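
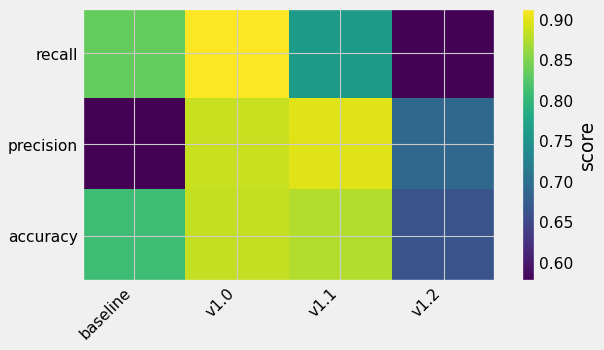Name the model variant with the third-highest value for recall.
v1.1

Top 4 for recall: v1.0 ≈ 0.90, baseline ≈ 0.85, v1.1 ≈ 0.75, v1.2 ≈ 0.60.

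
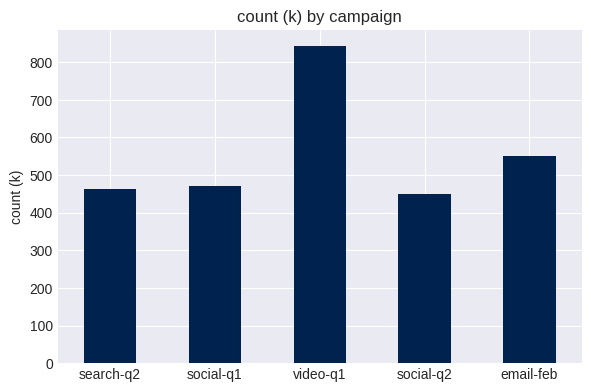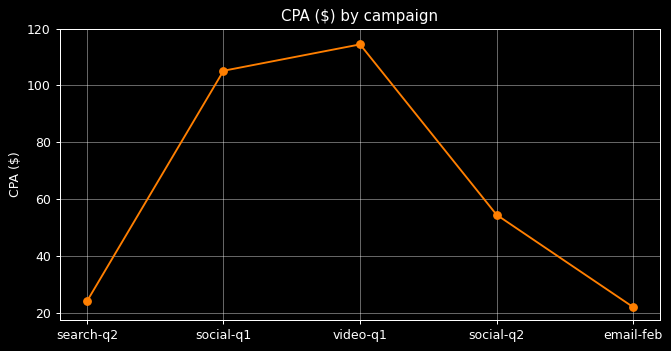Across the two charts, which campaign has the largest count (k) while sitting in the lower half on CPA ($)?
Chart 2 median CPA ($) ≈ 60; below-median campaigns: search-q2, email-feb. Among those, email-feb has the highest count (k) (≈ 600).

email-feb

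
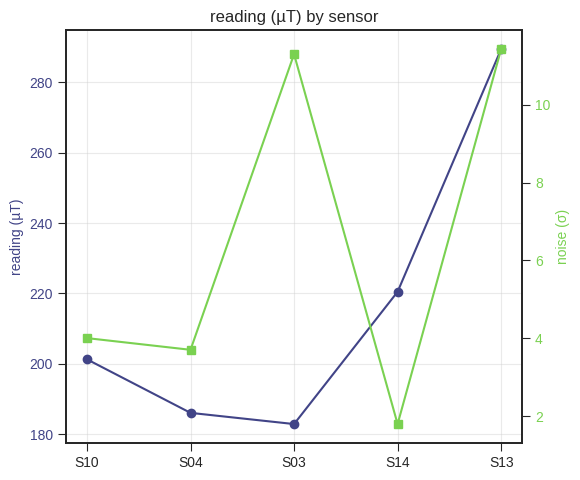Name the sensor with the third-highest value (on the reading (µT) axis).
Top 4 (on the reading (µT) axis): S13 ≈ 290, S14 ≈ 220, S10 ≈ 200, S04 ≈ 190.

S10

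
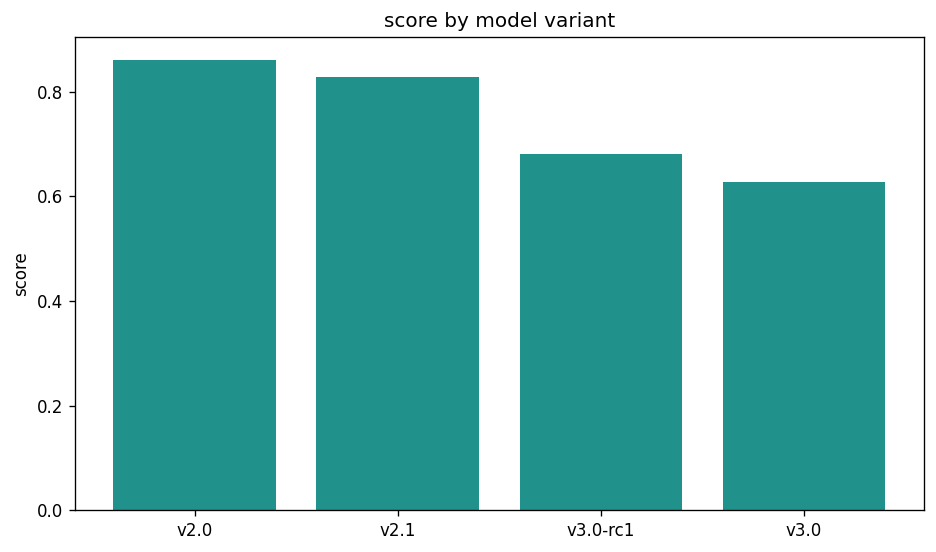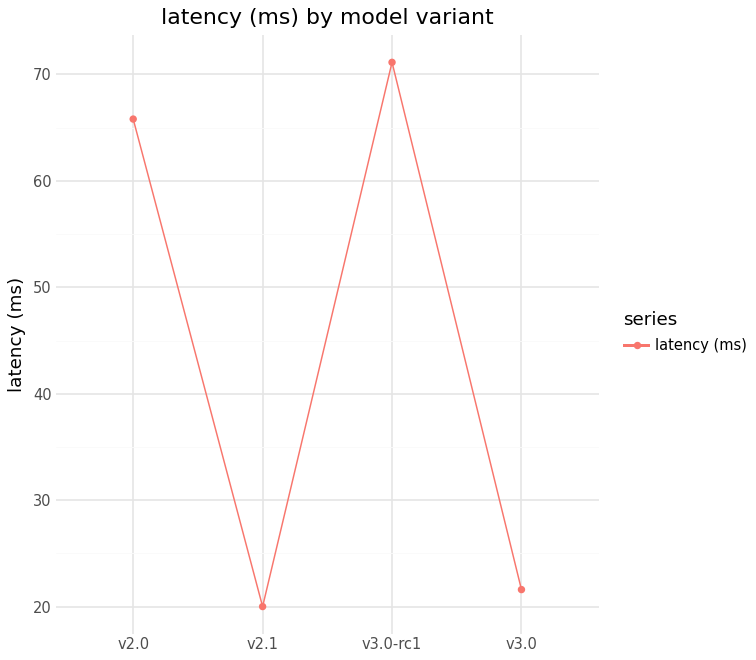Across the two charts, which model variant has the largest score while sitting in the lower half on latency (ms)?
v2.1

Chart 2 median latency (ms) ≈ 40; below-median model variants: v2.1, v3.0. Among those, v2.1 has the highest score (≈ 0.8).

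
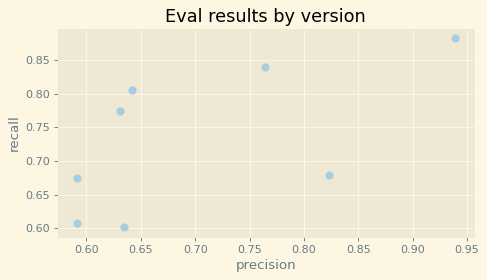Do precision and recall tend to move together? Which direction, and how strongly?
positive, moderate

Points are positively correlated; moderate (|r| ≈ 0.6).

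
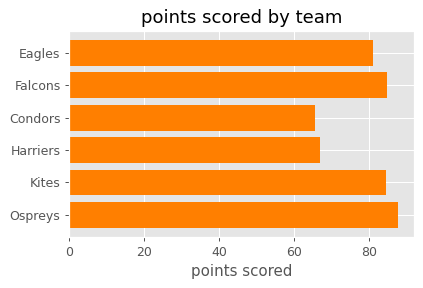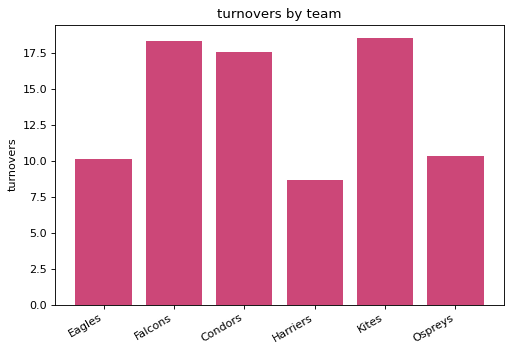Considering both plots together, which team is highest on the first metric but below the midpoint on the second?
Chart 2 median turnovers ≈ 14; below-median teams: Eagles, Harriers, Ospreys. Among those, Ospreys has the highest points scored (≈ 90).

Ospreys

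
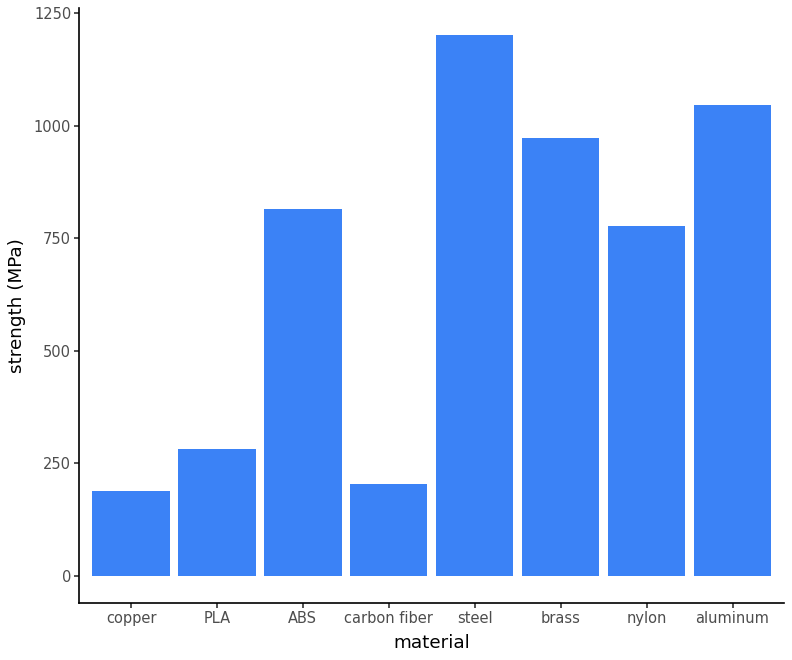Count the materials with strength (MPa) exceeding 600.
Above 600: ABS, steel, brass, nylon, aluminum.

5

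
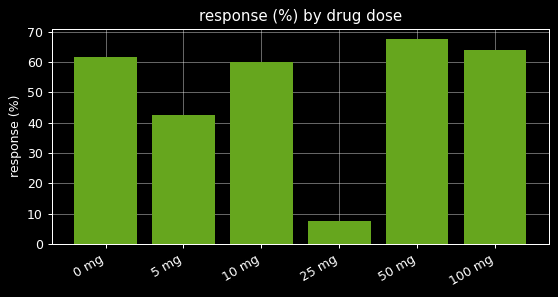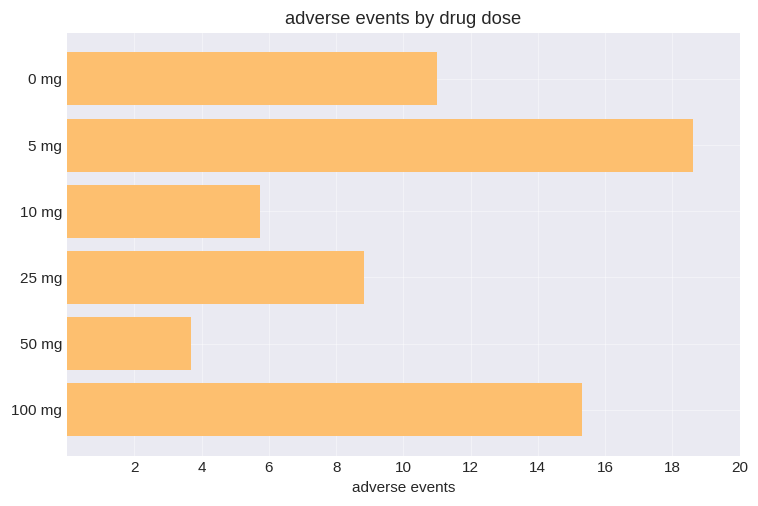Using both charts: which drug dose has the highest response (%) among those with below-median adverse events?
Chart 2 median adverse events ≈ 10; below-median drug doses: 10 mg, 25 mg, 50 mg. Among those, 50 mg has the highest response (%) (≈ 70).

50 mg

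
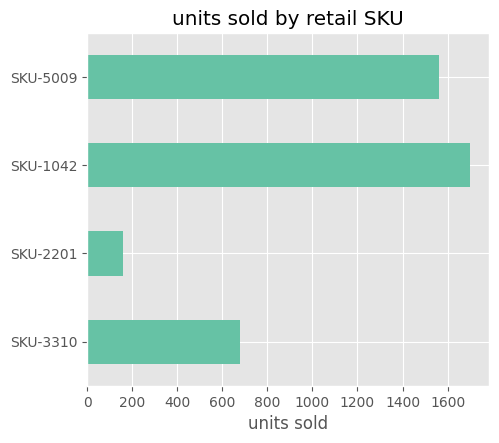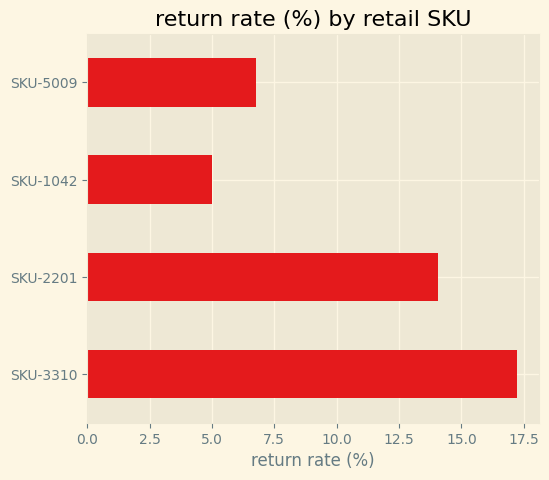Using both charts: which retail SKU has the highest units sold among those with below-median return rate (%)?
SKU-1042

Chart 2 median return rate (%) ≈ 10; below-median retail SKUs: SKU-1042, SKU-5009. Among those, SKU-1042 has the highest units sold (≈ 1800).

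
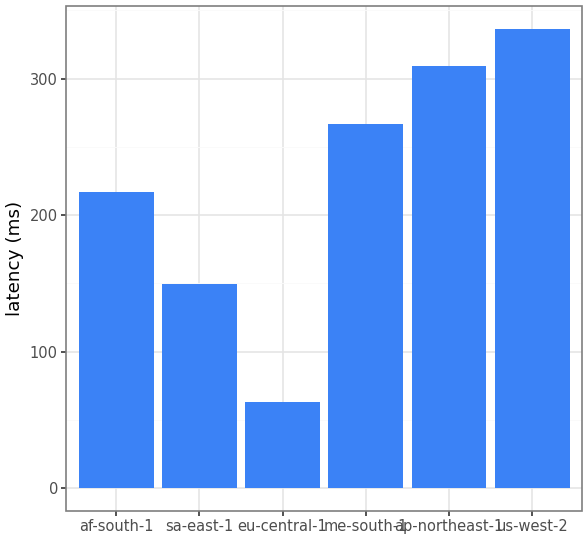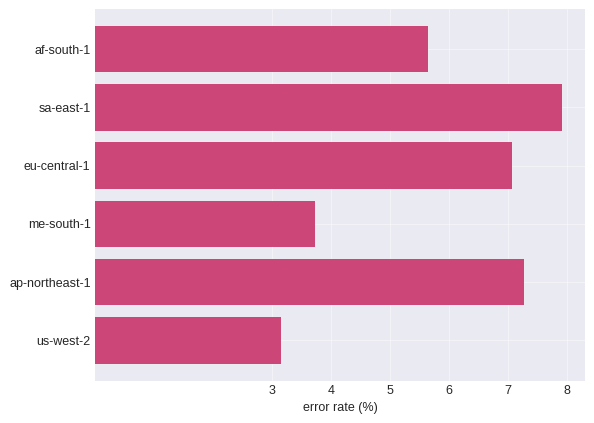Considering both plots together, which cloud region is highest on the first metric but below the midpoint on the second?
us-west-2

Chart 2 median error rate (%) ≈ 6; below-median cloud regions: af-south-1, me-south-1, us-west-2. Among those, us-west-2 has the highest latency (ms) (≈ 350).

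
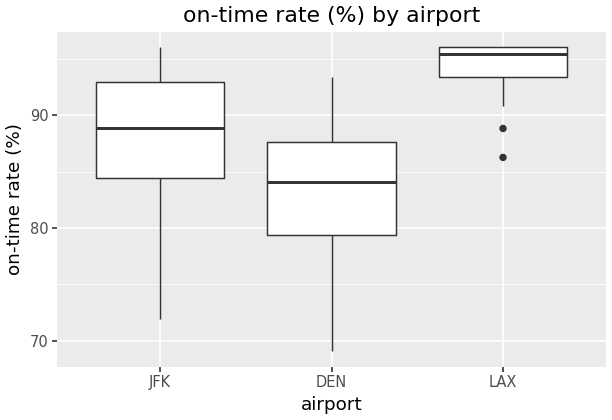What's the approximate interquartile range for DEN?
≈ 8

Q3 ≈ 88, Q1 ≈ 80; IQR ≈ 8.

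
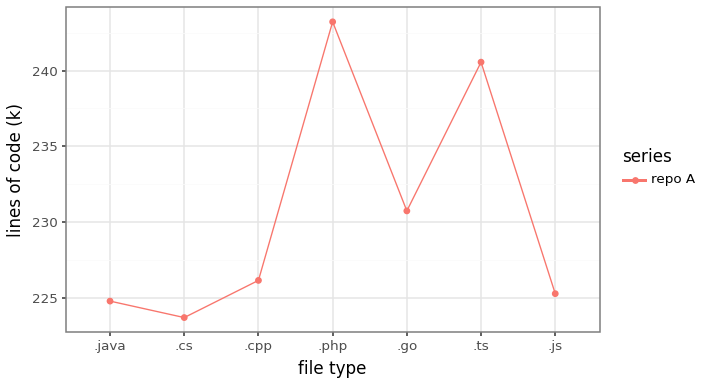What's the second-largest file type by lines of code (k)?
.ts

Top 3: .php ≈ 244, .ts ≈ 240, .go ≈ 230.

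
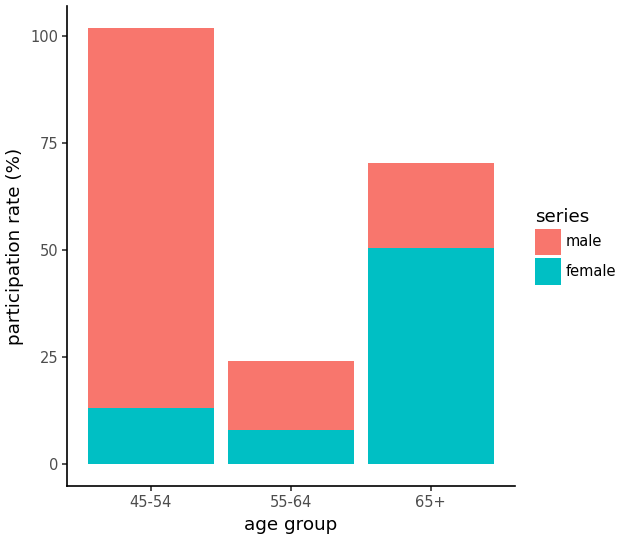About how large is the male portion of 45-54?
male top ≈ 100, bottom ≈ 10; segment ≈ 90.

≈ 90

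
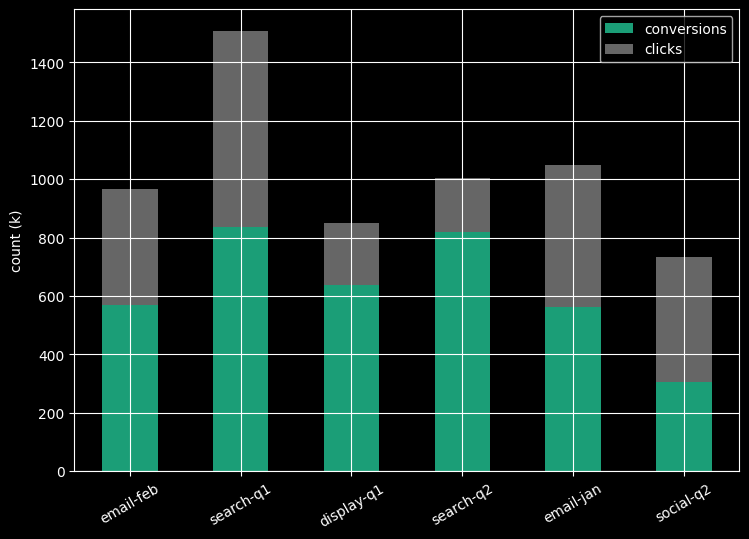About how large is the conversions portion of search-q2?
conversions top ≈ 800, bottom ≈ 0; segment ≈ 800.

≈ 800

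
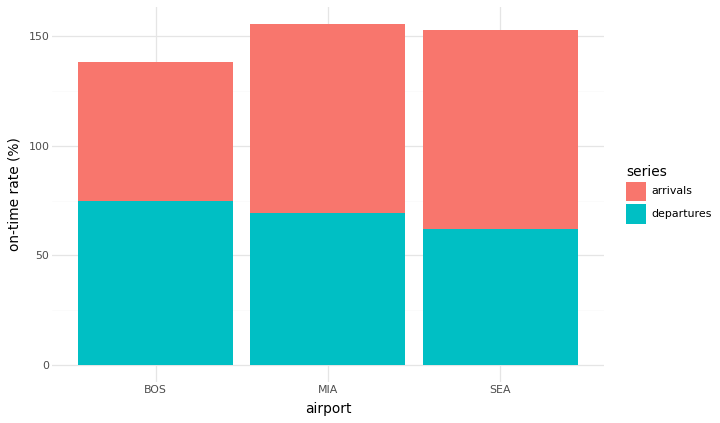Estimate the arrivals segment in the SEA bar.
≈ 100

arrivals top ≈ 160, bottom ≈ 60; segment ≈ 100.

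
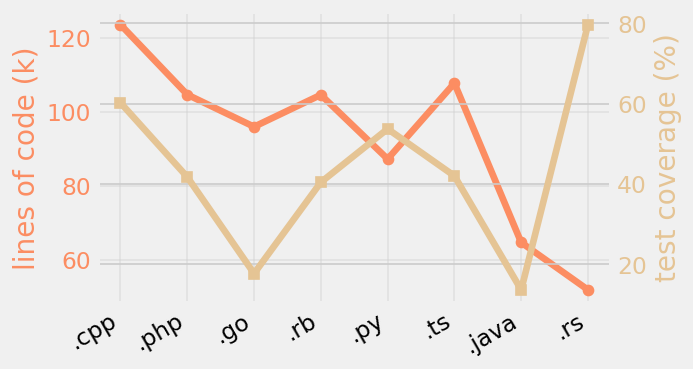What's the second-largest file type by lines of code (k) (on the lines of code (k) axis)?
.ts

Top 3 (on the lines of code (k) axis): .cpp ≈ 120, .ts ≈ 110, .php ≈ 100.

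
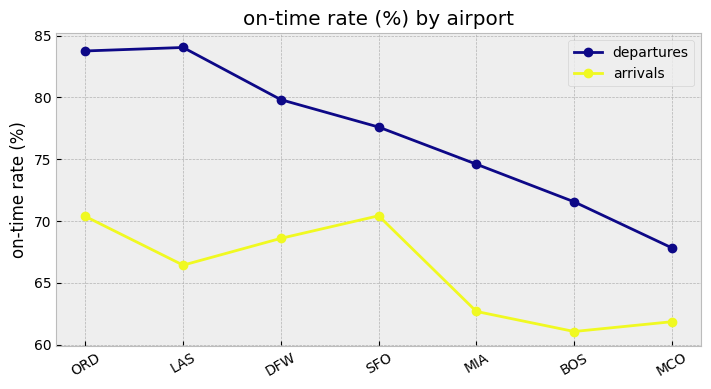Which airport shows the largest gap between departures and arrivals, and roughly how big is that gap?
LAS: departures ≈ 84, arrivals ≈ 66 → gap ≈ 18. Next-largest (ORD) is only ≈ 14.

LAS, ≈ 18 %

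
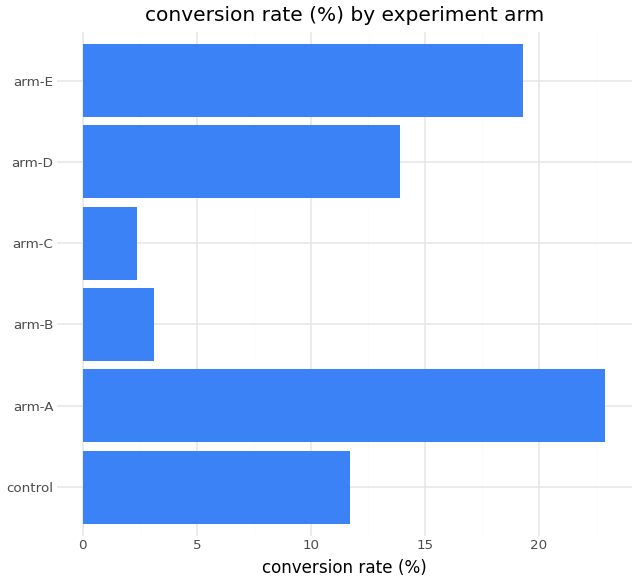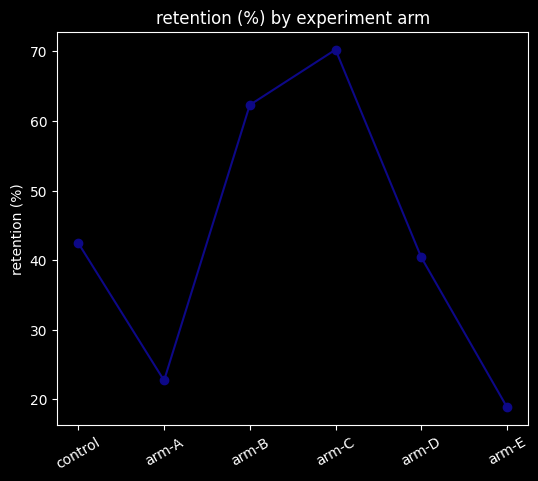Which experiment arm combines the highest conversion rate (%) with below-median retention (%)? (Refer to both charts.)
Chart 2 median retention (%) ≈ 40; below-median experiment arms: arm-A, arm-D, arm-E. Among those, arm-A has the highest conversion rate (%) (≈ 25).

arm-A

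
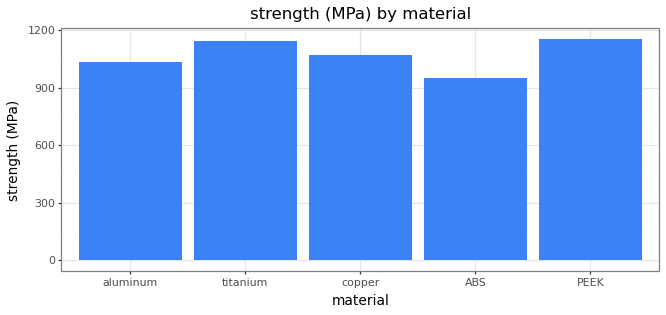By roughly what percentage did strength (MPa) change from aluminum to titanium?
aluminum ≈ 1000, titanium ≈ 1100; (1100 − 1000) / 1000 ≈ +10%.

≈ +10%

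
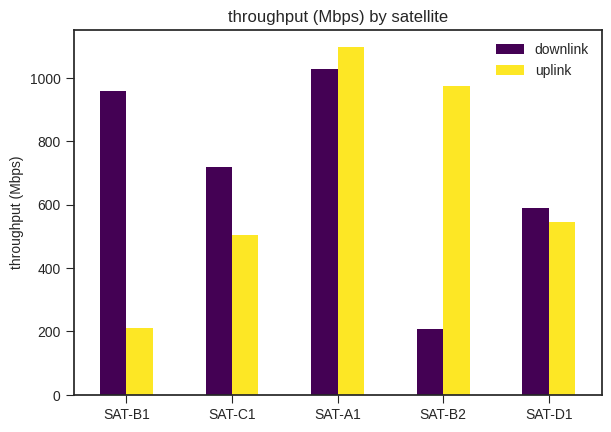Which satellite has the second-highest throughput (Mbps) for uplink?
SAT-B2

Top 3 for uplink: SAT-A1 ≈ 1100, SAT-B2 ≈ 1000, SAT-D1 ≈ 500.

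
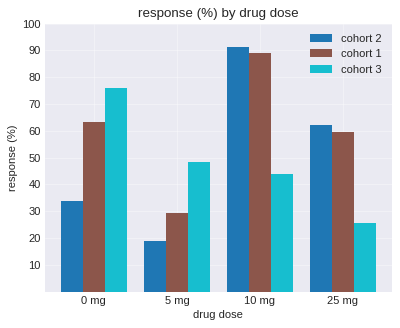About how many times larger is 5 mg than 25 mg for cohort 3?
≈ 1.67×

5 mg ≈ 50, 25 mg ≈ 30; 50/30 ≈ 1.67.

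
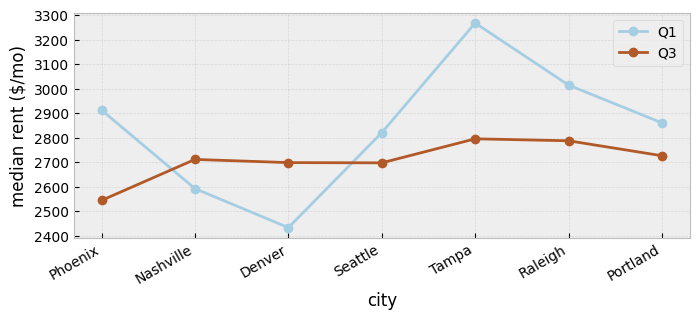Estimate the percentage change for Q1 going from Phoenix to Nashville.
≈ -10.3%

Phoenix ≈ 2900, Nashville ≈ 2600; (2600 − 2900) / 2900 ≈ -10.3%.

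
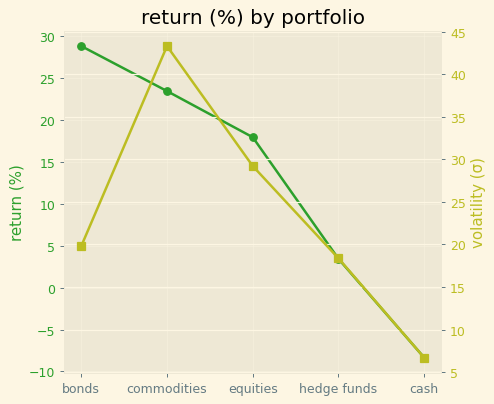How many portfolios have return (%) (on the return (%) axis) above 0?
4

Above 0: bonds, commodities, equities, hedge funds.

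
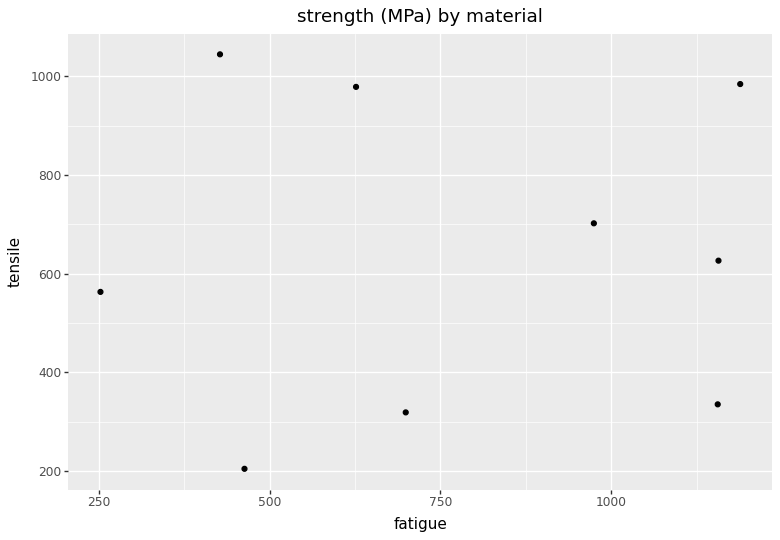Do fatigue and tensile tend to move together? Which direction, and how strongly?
no clear correlation

Points are roughly uncorrelated; weak (|r| ≈ 0.0).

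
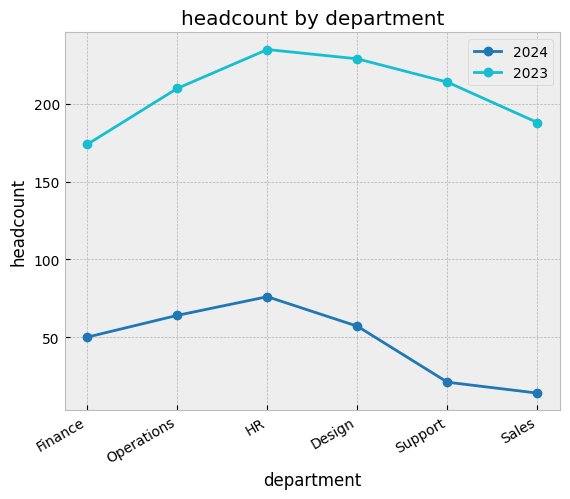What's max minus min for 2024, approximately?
≈ 60

Max HR ≈ 80, min Sales ≈ 20; range ≈ 60.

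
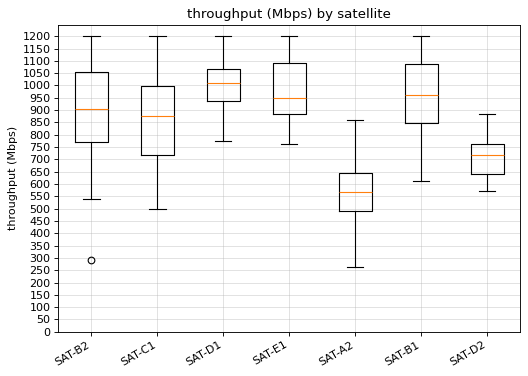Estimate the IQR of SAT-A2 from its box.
≈ 150

Q3 ≈ 650, Q1 ≈ 500; IQR ≈ 150.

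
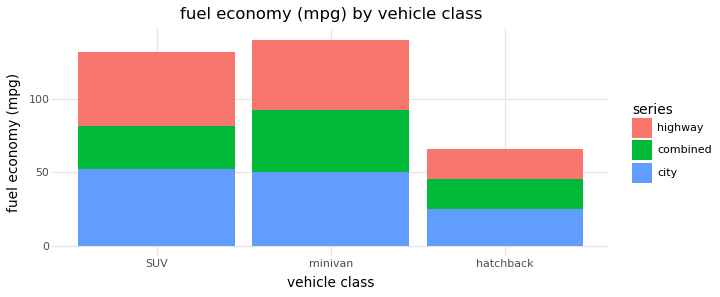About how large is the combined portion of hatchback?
combined top ≈ 40, bottom ≈ 20; segment ≈ 20.

≈ 20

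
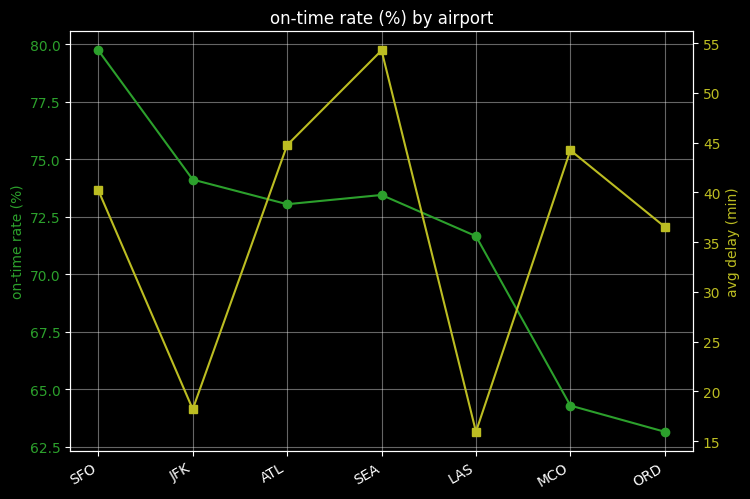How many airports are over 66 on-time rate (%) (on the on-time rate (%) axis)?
5

Above 66: SFO, JFK, ATL, SEA, LAS.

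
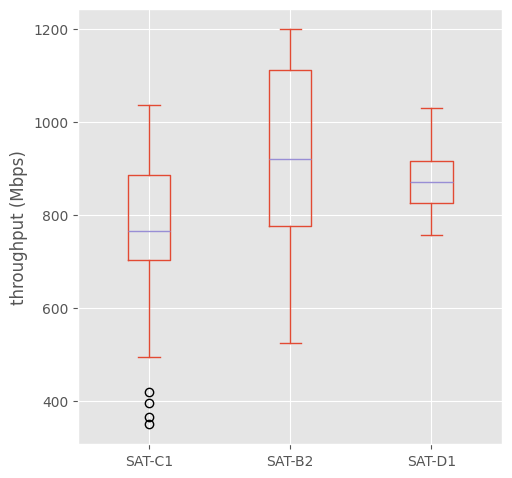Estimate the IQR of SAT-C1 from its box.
≈ 180

Q3 ≈ 880, Q1 ≈ 700; IQR ≈ 180.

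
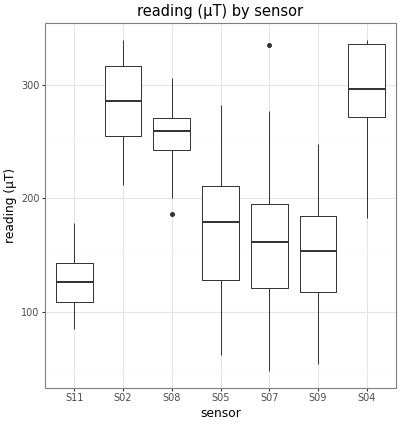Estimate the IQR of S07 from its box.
≈ 80

Q3 ≈ 200, Q1 ≈ 120; IQR ≈ 80.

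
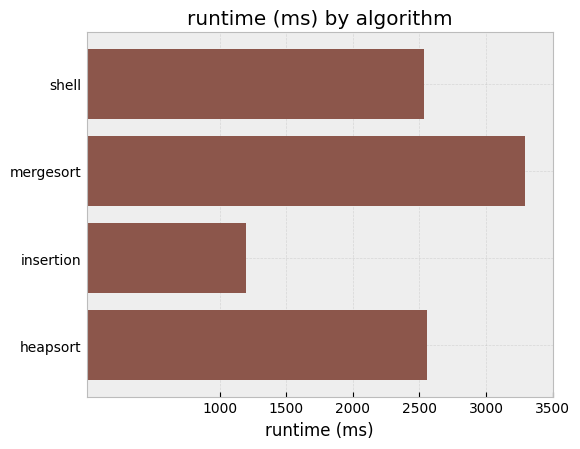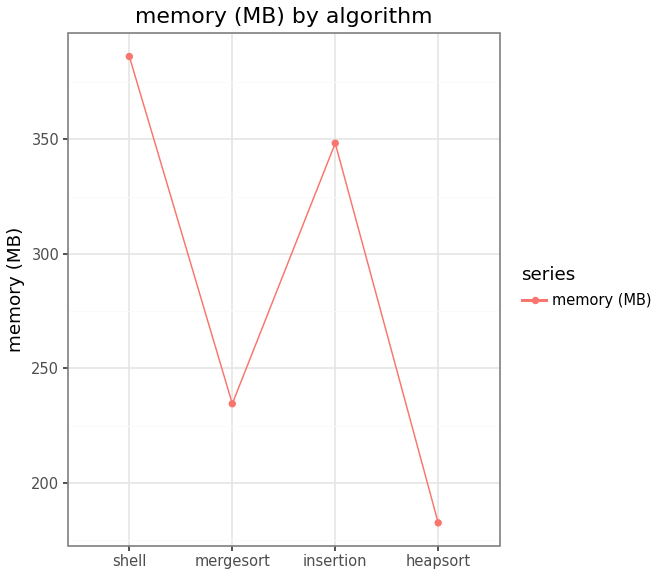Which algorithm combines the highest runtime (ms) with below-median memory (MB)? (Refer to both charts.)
mergesort

Chart 2 median memory (MB) ≈ 300; below-median algorithms: mergesort, heapsort. Among those, mergesort has the highest runtime (ms) (≈ 3500).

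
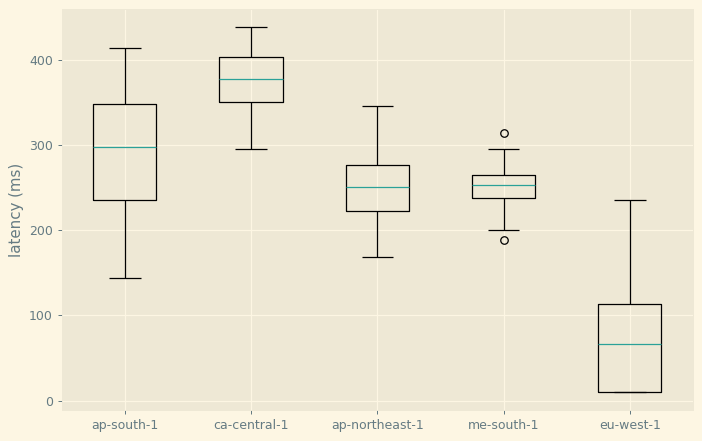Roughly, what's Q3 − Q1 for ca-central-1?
≈ 50

Q3 ≈ 400, Q1 ≈ 350; IQR ≈ 50.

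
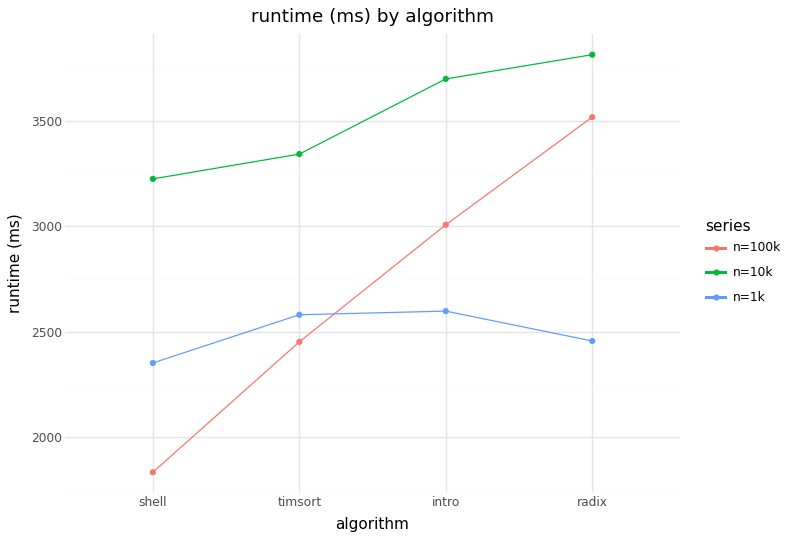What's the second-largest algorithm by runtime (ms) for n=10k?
Top 3 for n=10k: radix ≈ 3800, intro ≈ 3600, timsort ≈ 3400.

intro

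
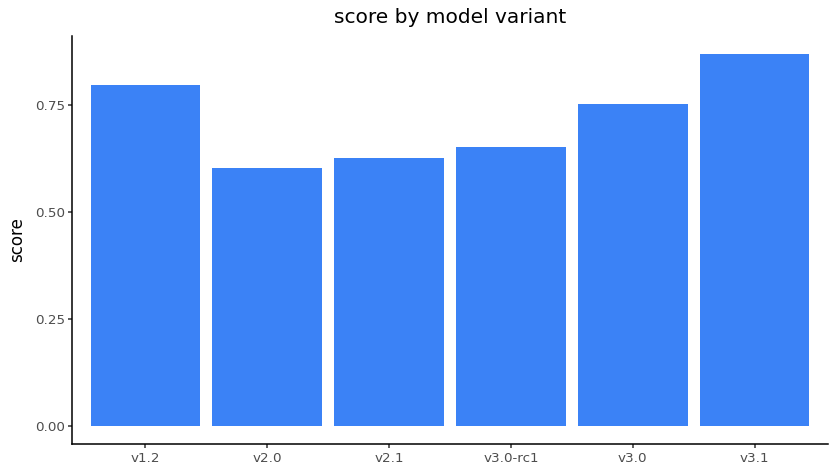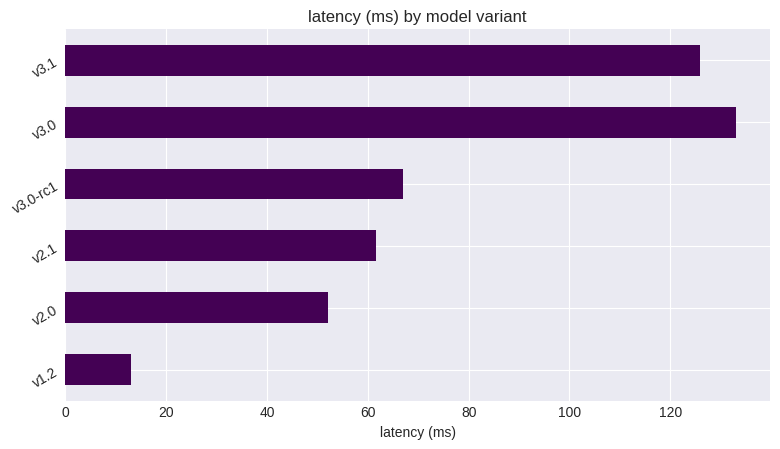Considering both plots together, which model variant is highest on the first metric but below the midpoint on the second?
Chart 2 median latency (ms) ≈ 60; below-median model variants: v1.2, v2.0, v2.1. Among those, v1.2 has the highest score (≈ 0.8).

v1.2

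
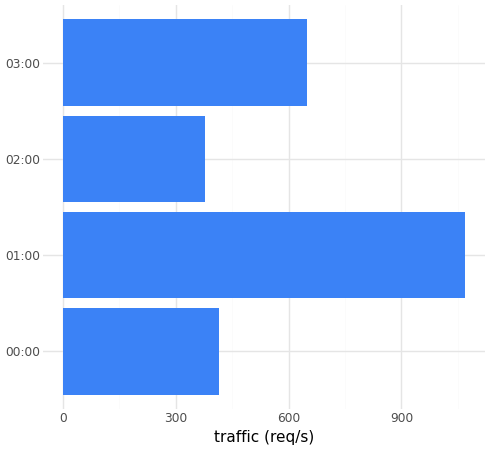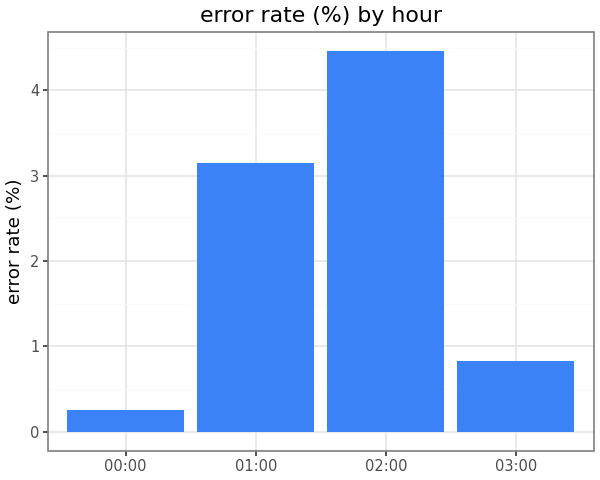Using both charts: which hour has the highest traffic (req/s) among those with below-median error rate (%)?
03:00

Chart 2 median error rate (%) ≈ 2; below-median hours: 00:00, 03:00. Among those, 03:00 has the highest traffic (req/s) (≈ 600).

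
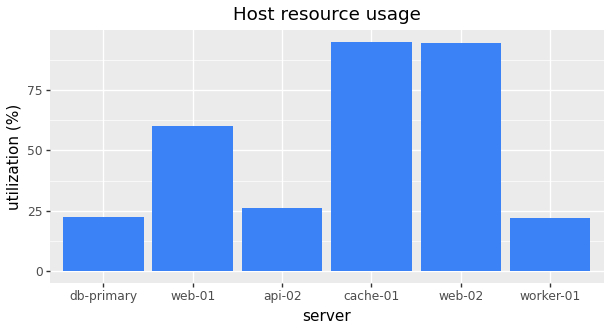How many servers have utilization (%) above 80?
Above 80: cache-01, web-02.

2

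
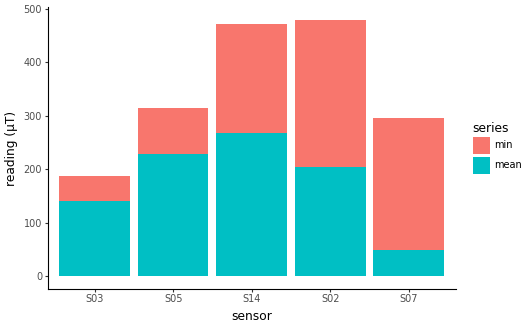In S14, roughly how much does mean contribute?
≈ 250

mean top ≈ 250, bottom ≈ 0; segment ≈ 250.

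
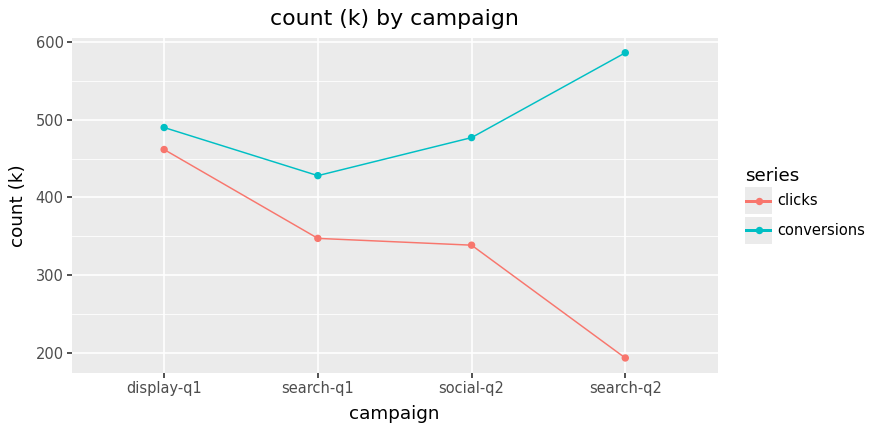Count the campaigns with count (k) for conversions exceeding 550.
1

Above 550: search-q2.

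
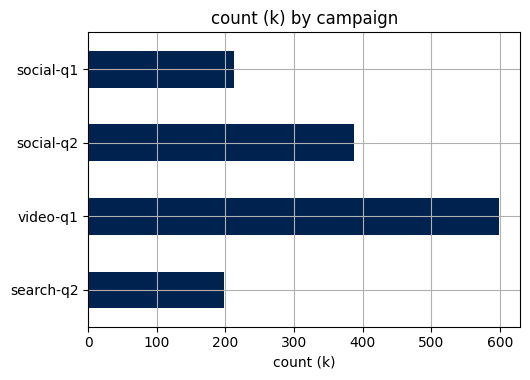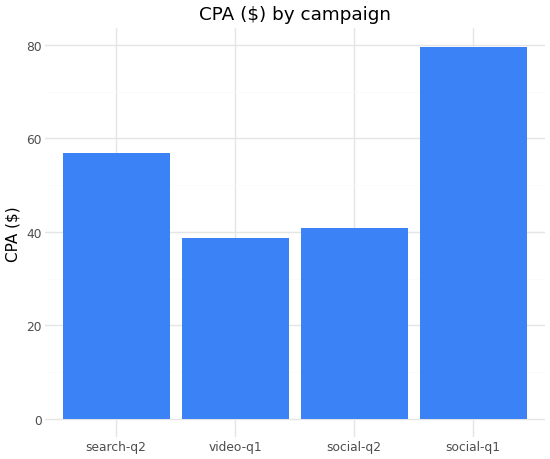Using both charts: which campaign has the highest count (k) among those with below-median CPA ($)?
video-q1

Chart 2 median CPA ($) ≈ 50; below-median campaigns: video-q1, social-q2. Among those, video-q1 has the highest count (k) (≈ 600).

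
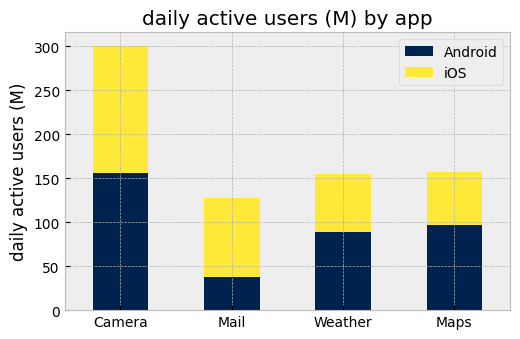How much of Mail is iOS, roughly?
iOS top ≈ 150, bottom ≈ 50; segment ≈ 100.

≈ 100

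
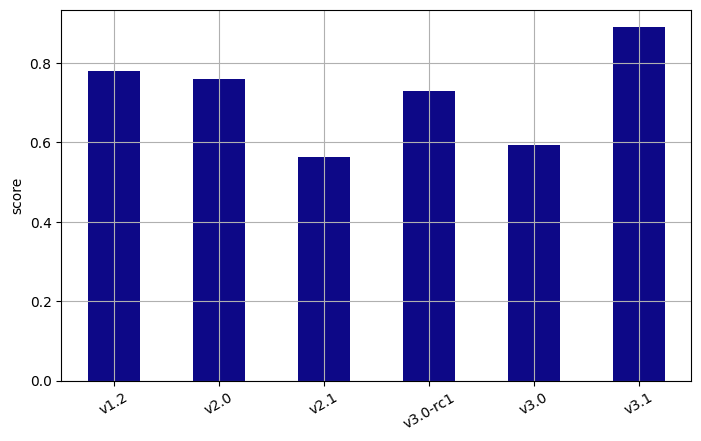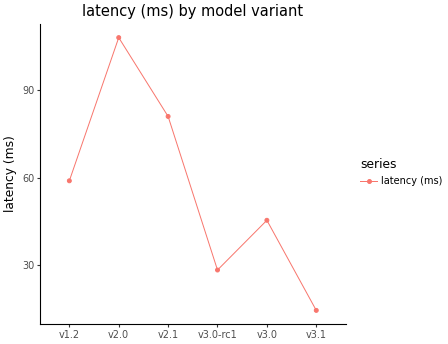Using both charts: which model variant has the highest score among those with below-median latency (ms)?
Chart 2 median latency (ms) ≈ 50; below-median model variants: v3.0-rc1, v3.0, v3.1. Among those, v3.1 has the highest score (≈ 0.9).

v3.1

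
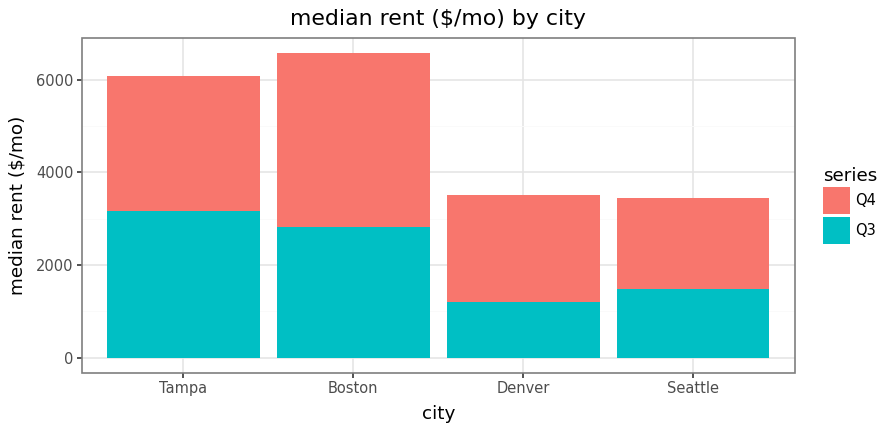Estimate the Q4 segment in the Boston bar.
≈ 4000

Q4 top ≈ 7000, bottom ≈ 3000; segment ≈ 4000.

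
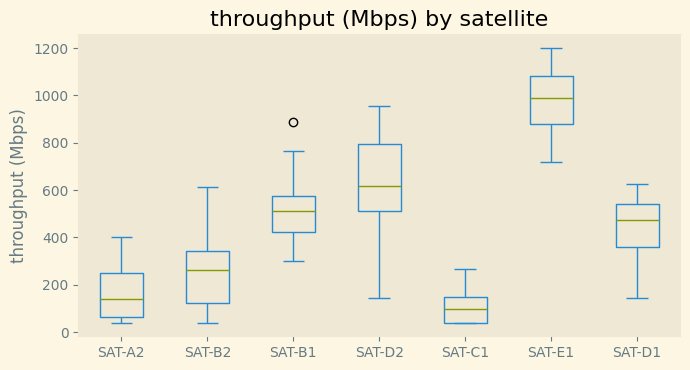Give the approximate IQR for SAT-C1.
Q3 ≈ 100, Q1 ≈ 0; IQR ≈ 100.

≈ 100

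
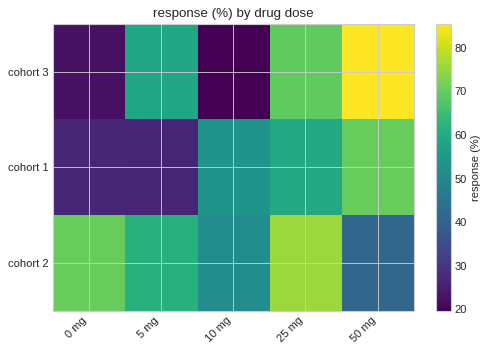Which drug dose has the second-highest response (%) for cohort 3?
25 mg

Top 3 for cohort 3: 50 mg ≈ 90, 25 mg ≈ 70, 5 mg ≈ 60.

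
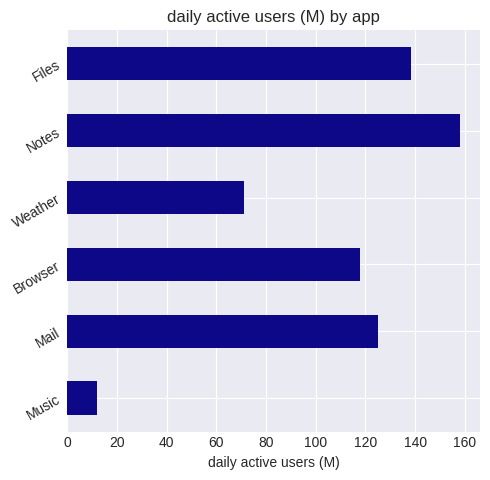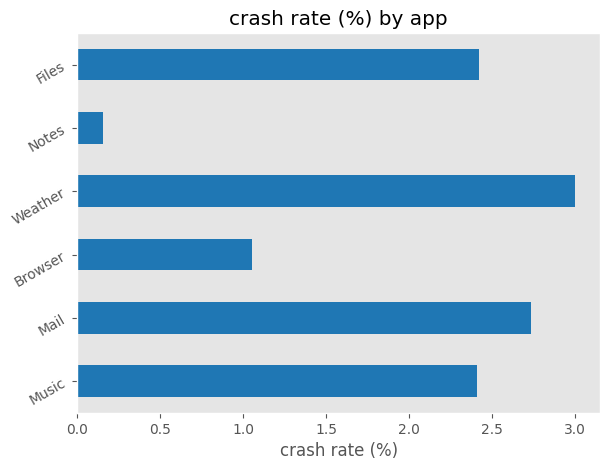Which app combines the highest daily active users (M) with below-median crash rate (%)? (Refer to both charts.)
Notes

Chart 2 median crash rate (%) ≈ 2.5; below-median apps: Music, Browser, Notes. Among those, Notes has the highest daily active users (M) (≈ 160).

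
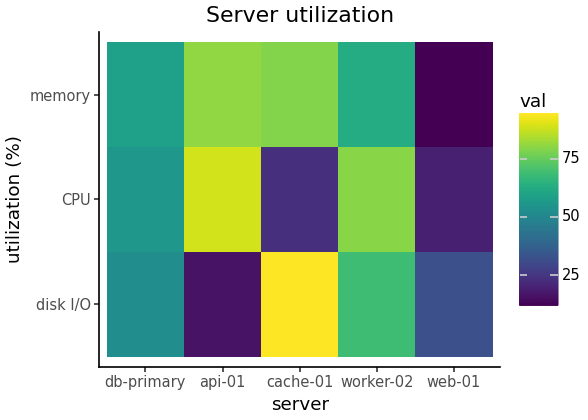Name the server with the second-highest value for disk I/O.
Top 3 for disk I/O: cache-01 ≈ 90, worker-02 ≈ 70, db-primary ≈ 50.

worker-02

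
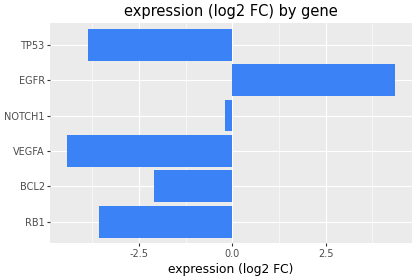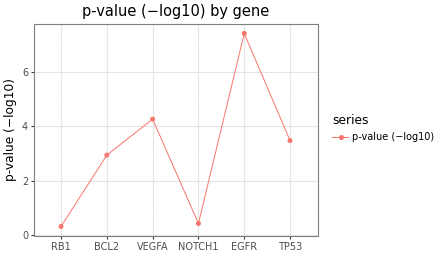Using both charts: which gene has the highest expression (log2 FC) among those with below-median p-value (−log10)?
NOTCH1

Chart 2 median p-value (−log10) ≈ 3; below-median genes: RB1, BCL2, NOTCH1. Among those, NOTCH1 has the highest expression (log2 FC) (≈ 0).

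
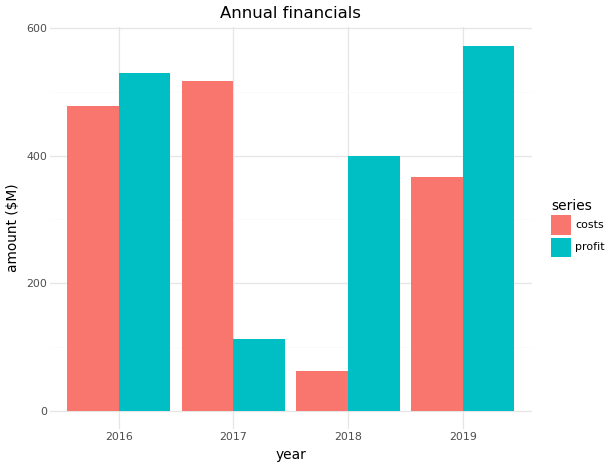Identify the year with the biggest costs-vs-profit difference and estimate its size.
2017, ≈ 400 $M

2017: costs ≈ 500, profit ≈ 100 → gap ≈ 400. Next-largest (2018) is only ≈ 350.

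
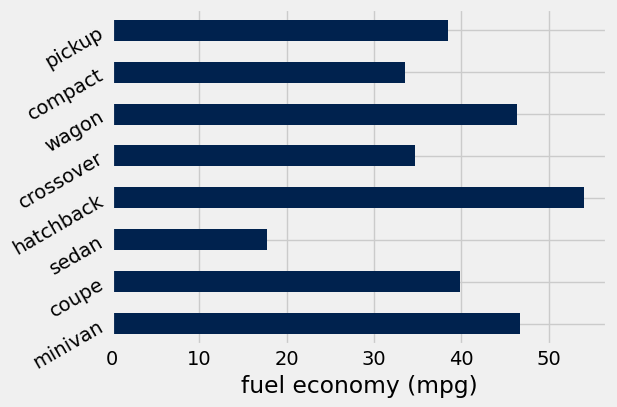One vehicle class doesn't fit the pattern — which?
sedan ≈ 20; the rest sit between ≈ 35 and ≈ 55.

sedan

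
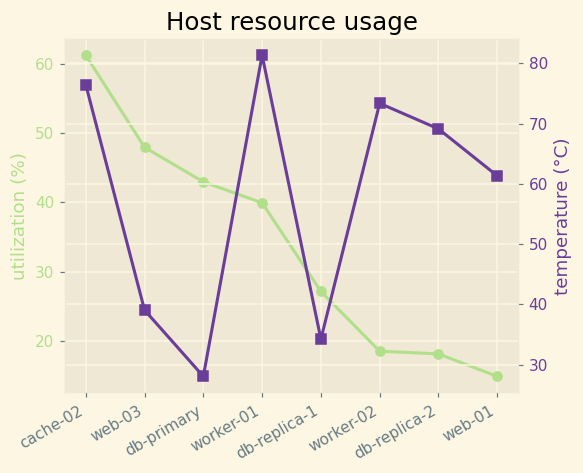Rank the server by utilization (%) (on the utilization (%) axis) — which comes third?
db-primary

Top 4 (on the utilization (%) axis): cache-02 ≈ 60, web-03 ≈ 50, db-primary ≈ 45, worker-01 ≈ 40.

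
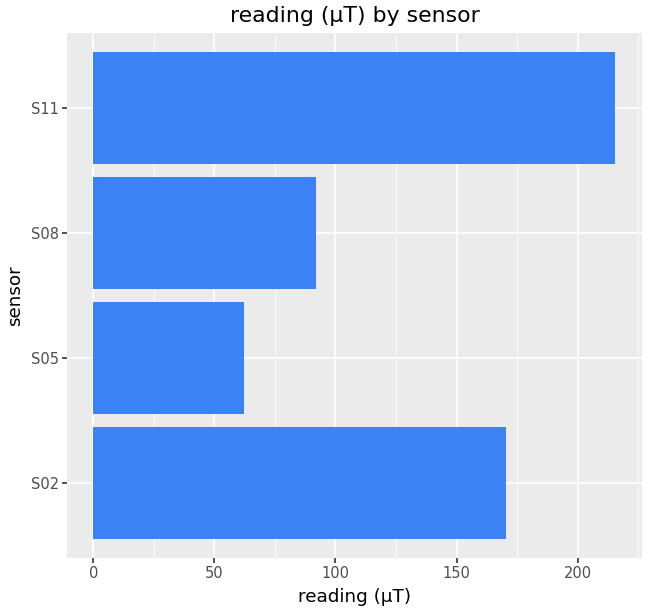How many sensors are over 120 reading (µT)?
Above 120: S02, S11.

2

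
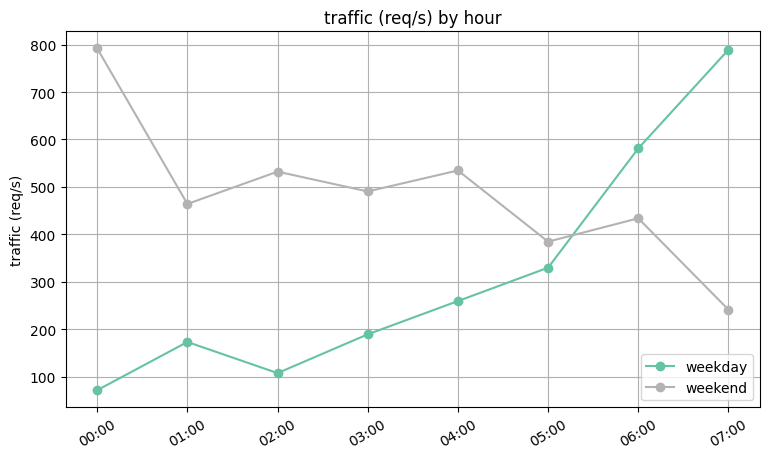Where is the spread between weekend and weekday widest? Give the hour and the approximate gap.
00:00, ≈ 700 req/s

00:00: weekend ≈ 800, weekday ≈ 100 → gap ≈ 700. Next-largest (07:00) is only ≈ 600.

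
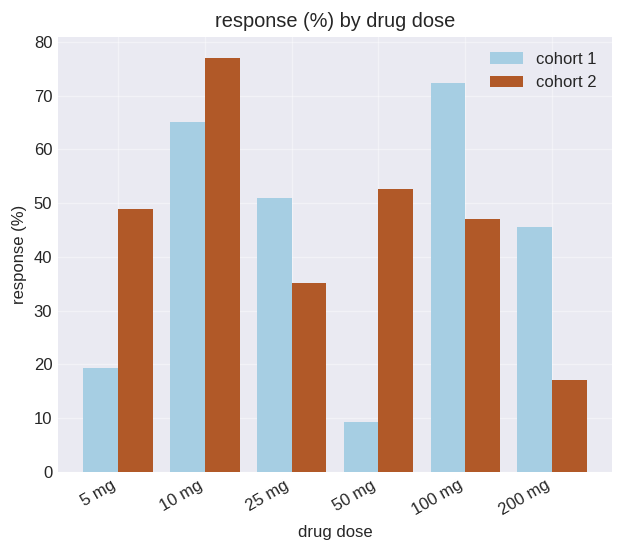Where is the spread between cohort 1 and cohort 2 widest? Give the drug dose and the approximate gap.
50 mg: cohort 1 ≈ 10, cohort 2 ≈ 50 → gap ≈ 40. Next-largest (5 mg) is only ≈ 30.

50 mg, ≈ 40 %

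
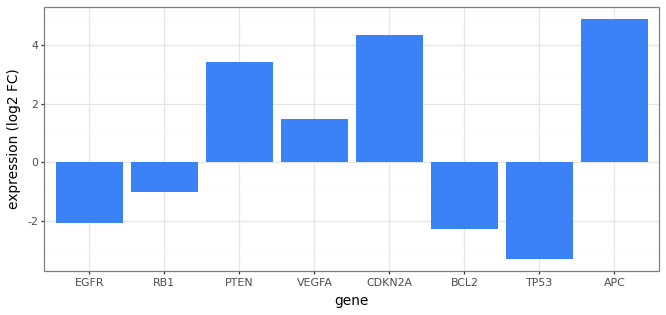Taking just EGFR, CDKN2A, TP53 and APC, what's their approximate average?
≈ 1

(-2 + 4 + -3 + 5) / 4 ≈ 1.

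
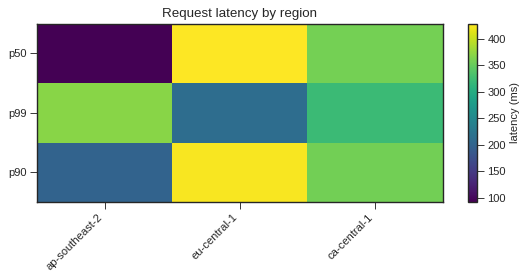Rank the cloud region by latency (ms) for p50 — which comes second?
ca-central-1

Top 3 for p50: eu-central-1 ≈ 450, ca-central-1 ≈ 350, ap-southeast-2 ≈ 100.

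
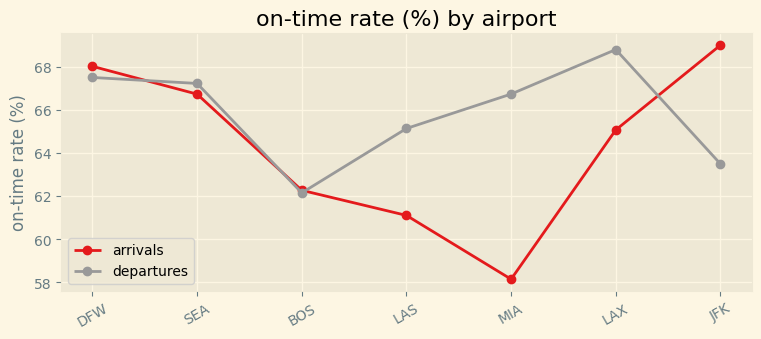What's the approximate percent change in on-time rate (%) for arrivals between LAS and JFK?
≈ +13.1%

LAS ≈ 61, JFK ≈ 69; (69 − 61) / 61 ≈ +13.1%.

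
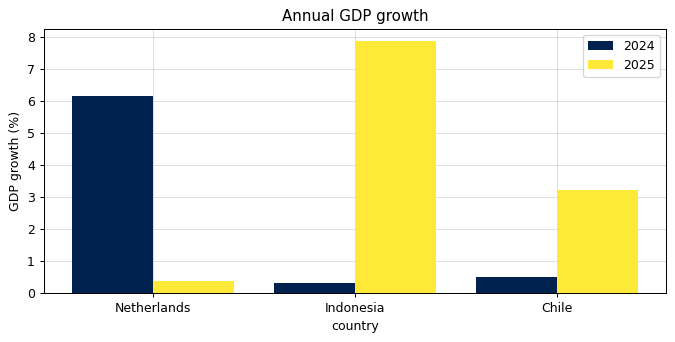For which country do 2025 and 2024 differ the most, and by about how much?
Indonesia: 2025 ≈ 8, 2024 ≈ 0 → gap ≈ 8. Next-largest (Netherlands) is only ≈ 6.

Indonesia, ≈ 8 %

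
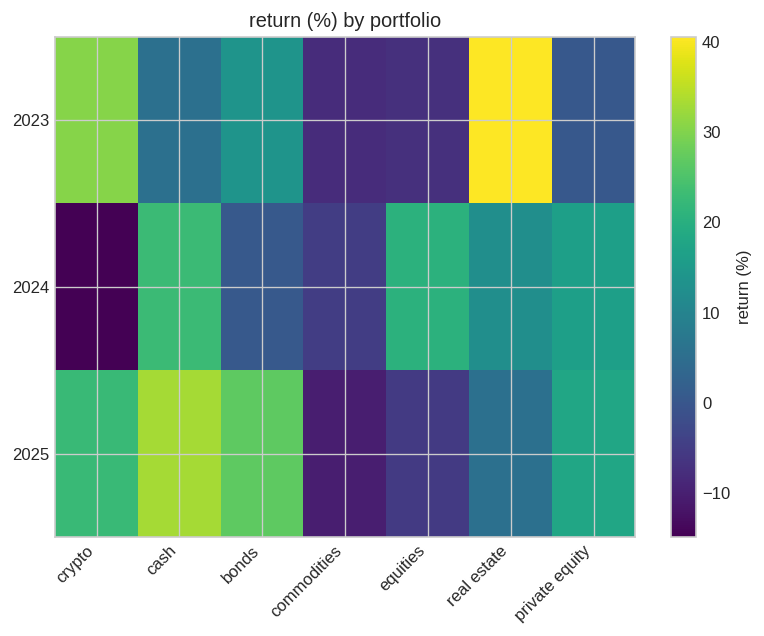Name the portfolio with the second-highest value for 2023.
Top 3 for 2023: real estate ≈ 40, crypto ≈ 30, bonds ≈ 15.

crypto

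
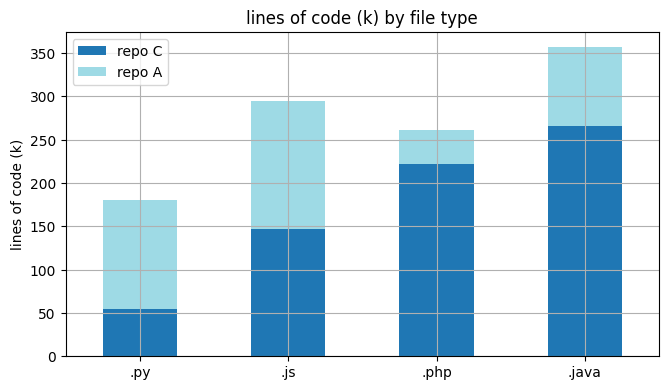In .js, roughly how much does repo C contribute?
≈ 150

repo C top ≈ 150, bottom ≈ 0; segment ≈ 150.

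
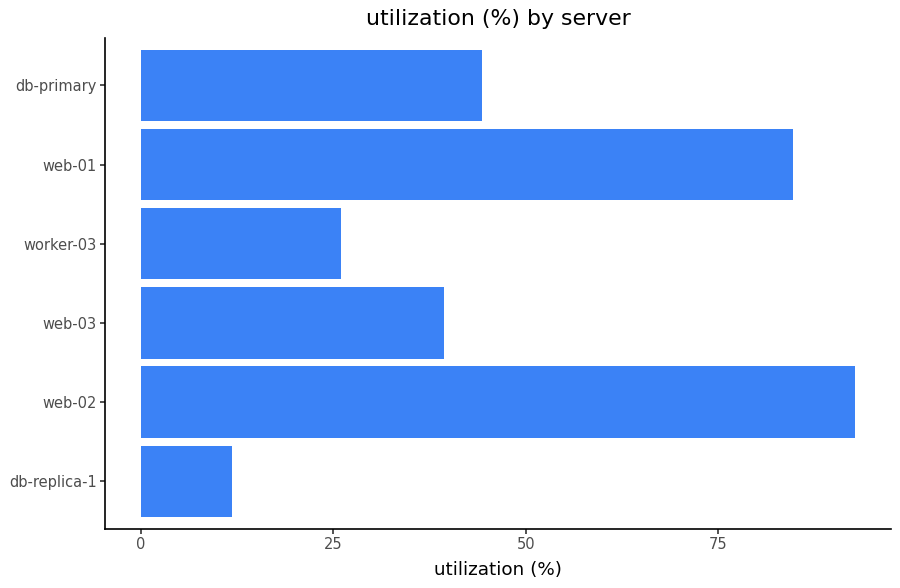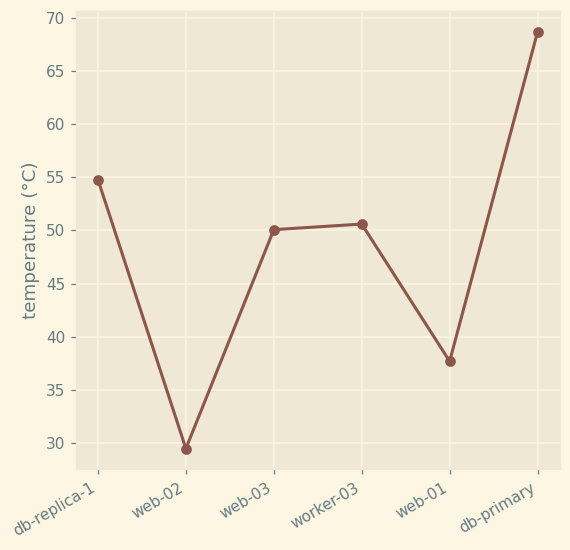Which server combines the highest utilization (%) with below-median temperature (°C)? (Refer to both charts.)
Chart 2 median temperature (°C) ≈ 50; below-median servers: web-02, web-03, web-01. Among those, web-02 has the highest utilization (%) (≈ 90).

web-02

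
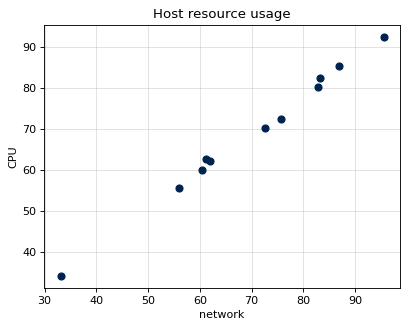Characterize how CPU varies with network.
positive, strong

Points are positively correlated; strong (|r| ≈ 1.0).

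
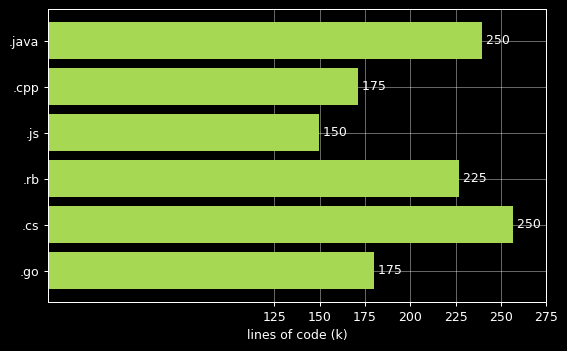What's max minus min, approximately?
Max .cs ≈ 250, min .js ≈ 150; range ≈ 100.

≈ 100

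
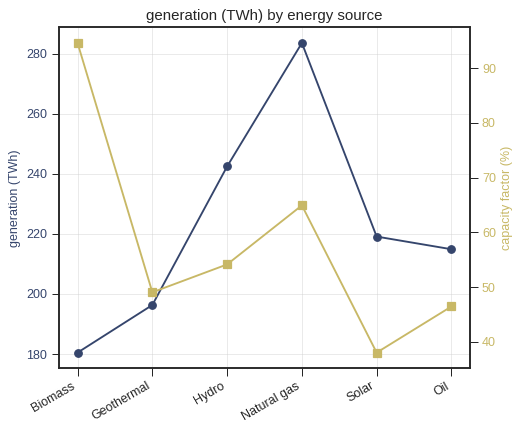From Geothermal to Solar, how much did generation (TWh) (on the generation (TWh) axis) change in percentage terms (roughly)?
≈ +10%

Geothermal ≈ 200, Solar ≈ 220; (220 − 200) / 200 ≈ +10%.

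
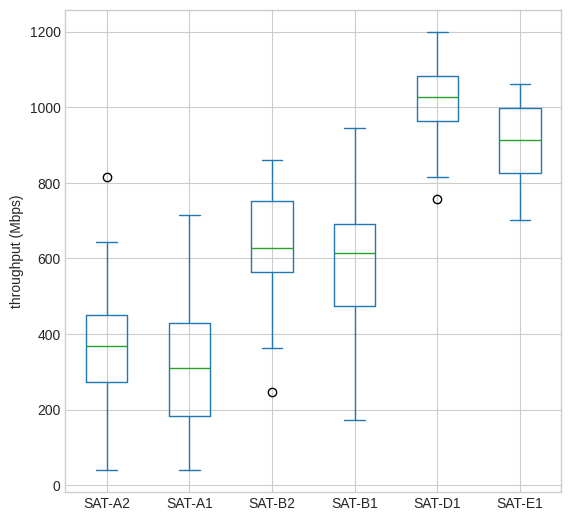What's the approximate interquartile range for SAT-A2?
Q3 ≈ 500, Q1 ≈ 300; IQR ≈ 200.

≈ 200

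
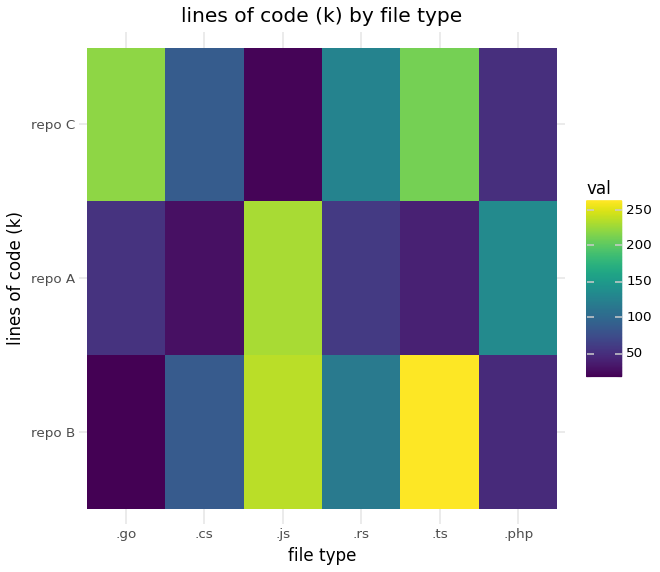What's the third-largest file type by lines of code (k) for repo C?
Top 4 for repo C: .go ≈ 225, .ts ≈ 200, .rs ≈ 125, .cs ≈ 100.

.rs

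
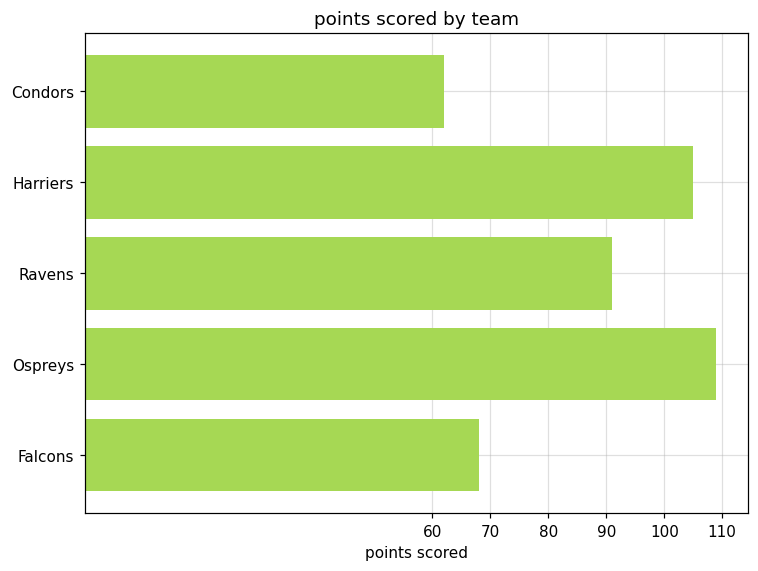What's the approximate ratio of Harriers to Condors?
Harriers ≈ 100, Condors ≈ 60; 100/60 ≈ 1.67.

≈ 1.67×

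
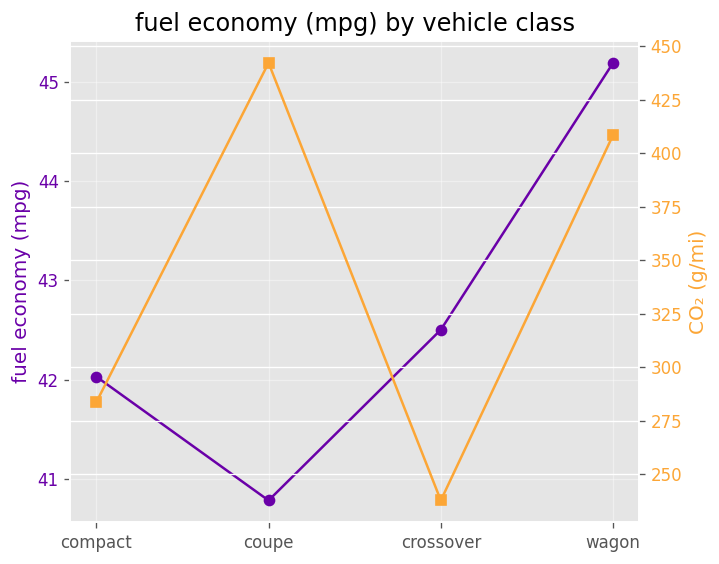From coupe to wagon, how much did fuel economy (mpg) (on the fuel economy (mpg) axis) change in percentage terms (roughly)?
coupe ≈ 41.0, wagon ≈ 45.0; (45.0 − 41.0) / 41.0 ≈ +9.8%.

≈ +9.8%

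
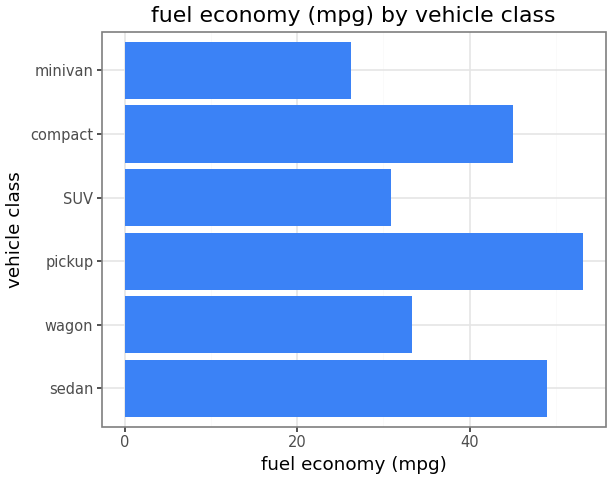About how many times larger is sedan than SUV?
sedan ≈ 50, SUV ≈ 30; 50/30 ≈ 1.67.

≈ 1.67×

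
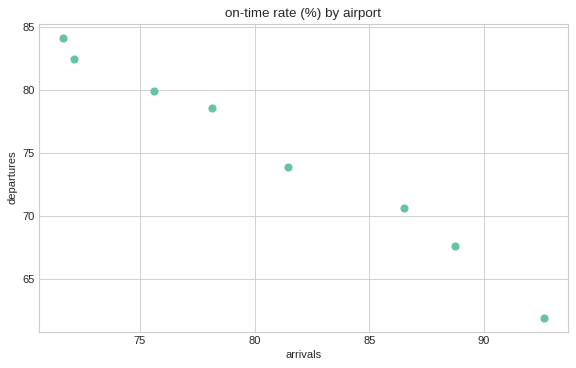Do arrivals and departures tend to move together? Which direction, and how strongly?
negative, strong

Points are negatively correlated; strong (|r| ≈ 1.0).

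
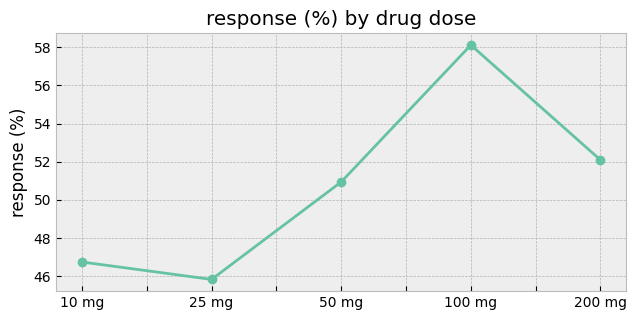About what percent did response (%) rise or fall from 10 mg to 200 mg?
≈ +13%

10 mg ≈ 46, 200 mg ≈ 52; (52 − 46) / 46 ≈ +13%.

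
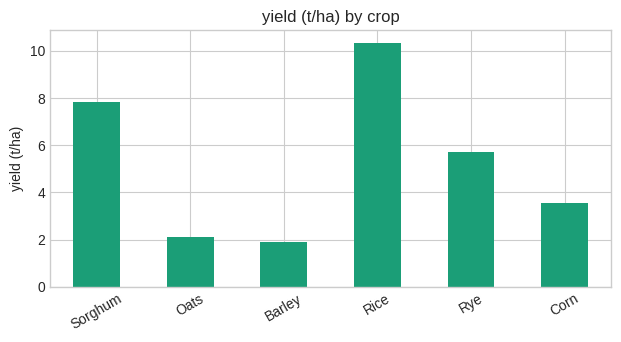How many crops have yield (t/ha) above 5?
3

Above 5: Sorghum, Rice, Rye.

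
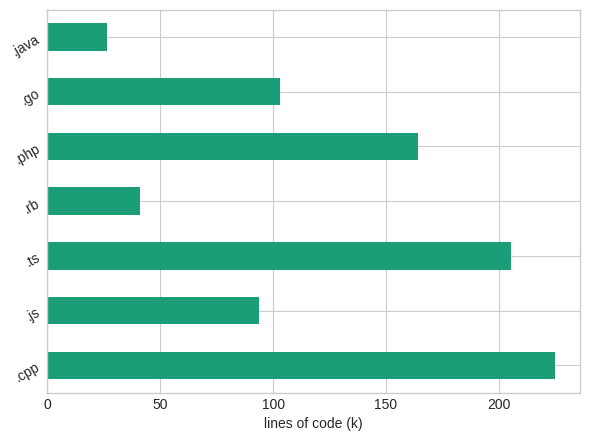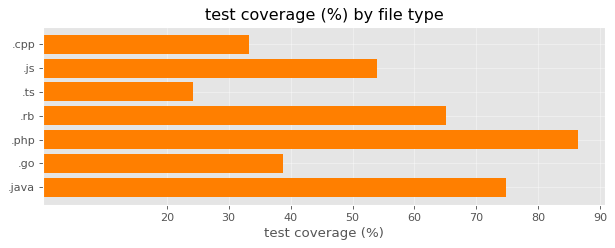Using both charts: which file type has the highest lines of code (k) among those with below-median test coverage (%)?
Chart 2 median test coverage (%) ≈ 50; below-median file types: .cpp, .ts, .go. Among those, .cpp has the highest lines of code (k) (≈ 225).

.cpp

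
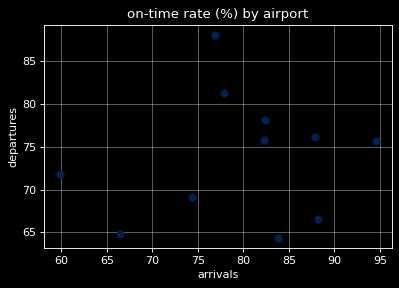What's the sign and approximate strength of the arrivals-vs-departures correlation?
no clear correlation

Points are roughly uncorrelated; weak (|r| ≈ 0.1).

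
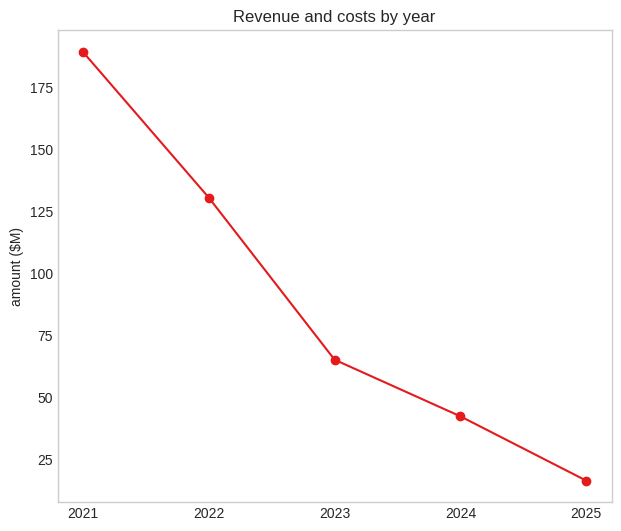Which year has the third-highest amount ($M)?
Top 4: 2021 ≈ 180, 2022 ≈ 140, 2023 ≈ 60, 2024 ≈ 40.

2023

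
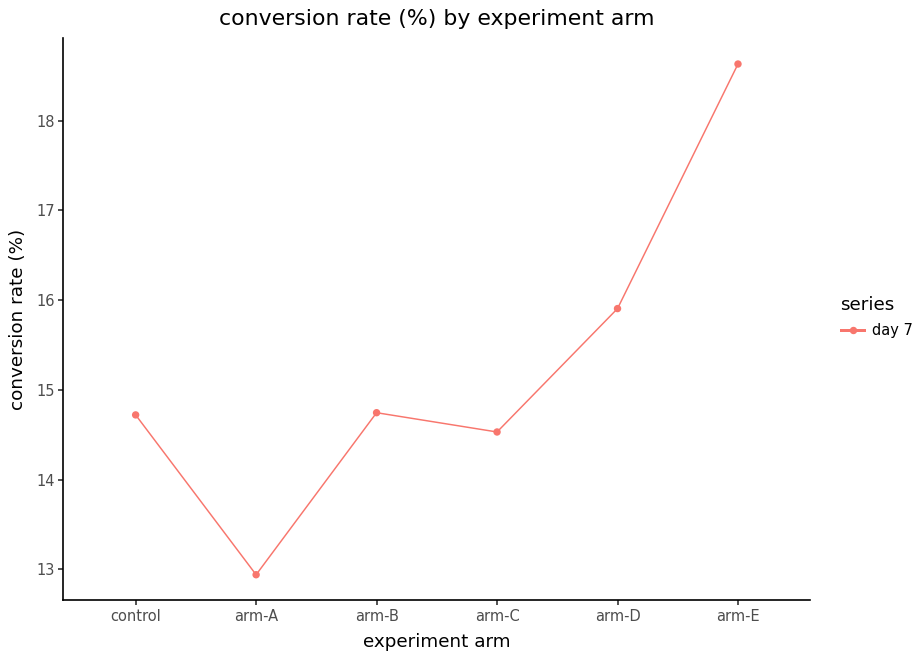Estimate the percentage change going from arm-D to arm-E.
arm-D ≈ 16.0, arm-E ≈ 18.5; (18.5 − 16.0) / 16.0 ≈ +15.6%.

≈ +15.6%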